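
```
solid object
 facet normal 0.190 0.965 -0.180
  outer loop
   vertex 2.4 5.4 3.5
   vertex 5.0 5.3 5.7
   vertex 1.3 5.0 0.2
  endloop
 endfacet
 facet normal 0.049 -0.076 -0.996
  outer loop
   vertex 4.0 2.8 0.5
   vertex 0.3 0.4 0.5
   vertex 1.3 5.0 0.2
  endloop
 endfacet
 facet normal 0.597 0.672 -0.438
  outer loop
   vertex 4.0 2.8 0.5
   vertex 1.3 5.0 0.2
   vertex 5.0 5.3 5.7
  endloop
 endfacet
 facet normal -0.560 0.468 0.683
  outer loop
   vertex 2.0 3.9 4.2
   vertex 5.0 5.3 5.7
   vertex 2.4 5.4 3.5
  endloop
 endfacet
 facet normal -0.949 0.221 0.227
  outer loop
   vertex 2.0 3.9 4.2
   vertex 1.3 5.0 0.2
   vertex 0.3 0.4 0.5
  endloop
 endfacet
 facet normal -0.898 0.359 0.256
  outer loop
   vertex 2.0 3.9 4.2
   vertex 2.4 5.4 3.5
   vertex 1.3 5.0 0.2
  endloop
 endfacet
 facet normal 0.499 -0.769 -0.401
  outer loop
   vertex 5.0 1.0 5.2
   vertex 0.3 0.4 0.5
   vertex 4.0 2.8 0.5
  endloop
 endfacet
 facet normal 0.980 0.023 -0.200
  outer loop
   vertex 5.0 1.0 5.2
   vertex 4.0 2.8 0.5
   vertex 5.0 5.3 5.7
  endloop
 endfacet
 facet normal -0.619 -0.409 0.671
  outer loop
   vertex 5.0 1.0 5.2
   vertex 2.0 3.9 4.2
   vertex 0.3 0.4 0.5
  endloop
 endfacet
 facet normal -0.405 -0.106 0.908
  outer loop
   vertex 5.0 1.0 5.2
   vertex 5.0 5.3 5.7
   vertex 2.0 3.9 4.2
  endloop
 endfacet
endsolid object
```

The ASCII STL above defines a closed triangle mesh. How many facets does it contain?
10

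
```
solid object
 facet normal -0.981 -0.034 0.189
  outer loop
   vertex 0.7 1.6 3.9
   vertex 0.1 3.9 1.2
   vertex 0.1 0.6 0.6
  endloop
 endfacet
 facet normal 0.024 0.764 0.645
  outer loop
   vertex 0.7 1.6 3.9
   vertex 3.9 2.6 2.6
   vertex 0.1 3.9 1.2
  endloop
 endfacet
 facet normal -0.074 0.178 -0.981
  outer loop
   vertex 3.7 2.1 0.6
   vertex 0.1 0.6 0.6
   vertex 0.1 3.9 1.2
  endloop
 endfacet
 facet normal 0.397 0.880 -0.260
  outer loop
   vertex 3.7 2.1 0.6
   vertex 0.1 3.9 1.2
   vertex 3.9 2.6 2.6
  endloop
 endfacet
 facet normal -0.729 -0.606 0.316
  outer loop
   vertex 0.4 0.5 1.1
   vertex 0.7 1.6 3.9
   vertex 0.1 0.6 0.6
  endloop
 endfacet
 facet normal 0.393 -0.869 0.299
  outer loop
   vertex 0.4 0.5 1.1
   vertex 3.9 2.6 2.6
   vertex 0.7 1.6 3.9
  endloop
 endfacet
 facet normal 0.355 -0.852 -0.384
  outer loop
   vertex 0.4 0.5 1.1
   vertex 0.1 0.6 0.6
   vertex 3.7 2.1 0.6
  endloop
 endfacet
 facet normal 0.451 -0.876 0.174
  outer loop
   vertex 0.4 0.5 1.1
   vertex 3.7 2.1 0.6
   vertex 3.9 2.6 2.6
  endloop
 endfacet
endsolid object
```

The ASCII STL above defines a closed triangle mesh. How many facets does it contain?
8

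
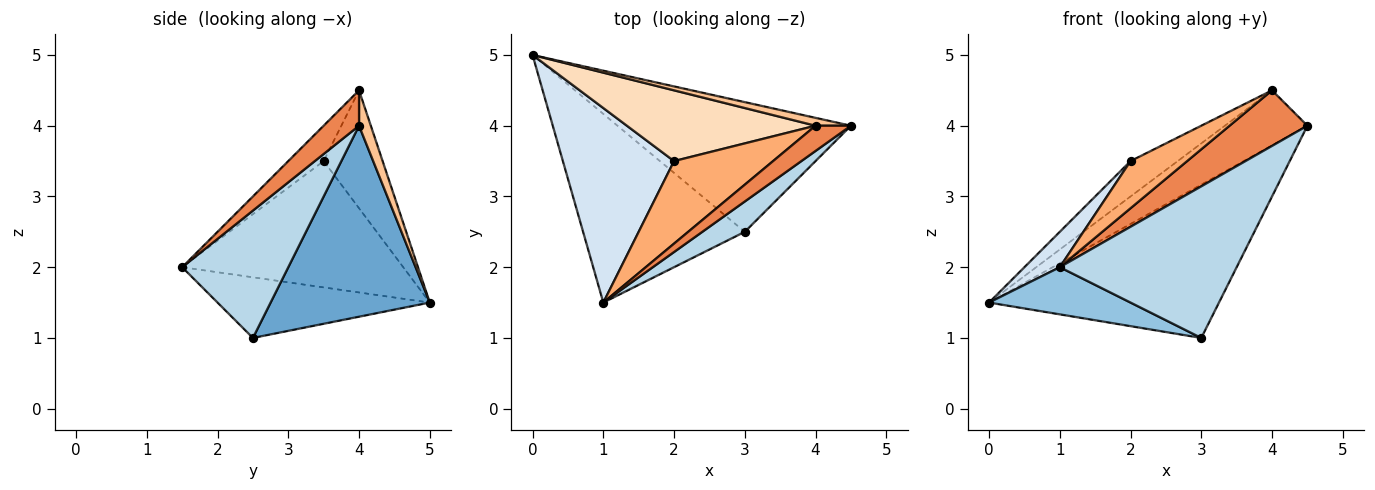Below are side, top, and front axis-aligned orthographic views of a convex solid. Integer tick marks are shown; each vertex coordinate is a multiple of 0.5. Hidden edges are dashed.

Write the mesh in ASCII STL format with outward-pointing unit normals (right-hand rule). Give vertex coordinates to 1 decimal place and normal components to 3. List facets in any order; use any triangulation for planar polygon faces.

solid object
 facet normal 0.467 0.675 -0.571
  outer loop
   vertex 3.0 2.5 1.0
   vertex 0.0 5.0 1.5
   vertex 4.5 4.0 4.0
  endloop
 endfacet
 facet normal -0.342 -0.228 -0.912
  outer loop
   vertex 3.0 2.5 1.0
   vertex 1.0 1.5 2.0
   vertex 0.0 5.0 1.5
  endloop
 endfacet
 facet normal 0.507 -0.845 0.169
  outer loop
   vertex 3.0 2.5 1.0
   vertex 4.5 4.0 4.0
   vertex 1.0 1.5 2.0
  endloop
 endfacet
 facet normal -0.745 -0.119 0.656
  outer loop
   vertex 2.0 3.5 3.5
   vertex 0.0 5.0 1.5
   vertex 1.0 1.5 2.0
  endloop
 endfacet
 facet normal 0.382 -0.841 0.382
  outer loop
   vertex 4.0 4.0 4.5
   vertex 1.0 1.5 2.0
   vertex 4.5 4.0 4.0
  endloop
 endfacet
 facet normal -0.296 -0.474 0.829
  outer loop
   vertex 4.0 4.0 4.5
   vertex 2.0 3.5 3.5
   vertex 1.0 1.5 2.0
  endloop
 endfacet
 facet normal 0.140 0.980 0.140
  outer loop
   vertex 4.0 4.0 4.5
   vertex 4.5 4.0 4.0
   vertex 0.0 5.0 1.5
  endloop
 endfacet
 facet normal -0.488 0.390 0.781
  outer loop
   vertex 4.0 4.0 4.5
   vertex 0.0 5.0 1.5
   vertex 2.0 3.5 3.5
  endloop
 endfacet
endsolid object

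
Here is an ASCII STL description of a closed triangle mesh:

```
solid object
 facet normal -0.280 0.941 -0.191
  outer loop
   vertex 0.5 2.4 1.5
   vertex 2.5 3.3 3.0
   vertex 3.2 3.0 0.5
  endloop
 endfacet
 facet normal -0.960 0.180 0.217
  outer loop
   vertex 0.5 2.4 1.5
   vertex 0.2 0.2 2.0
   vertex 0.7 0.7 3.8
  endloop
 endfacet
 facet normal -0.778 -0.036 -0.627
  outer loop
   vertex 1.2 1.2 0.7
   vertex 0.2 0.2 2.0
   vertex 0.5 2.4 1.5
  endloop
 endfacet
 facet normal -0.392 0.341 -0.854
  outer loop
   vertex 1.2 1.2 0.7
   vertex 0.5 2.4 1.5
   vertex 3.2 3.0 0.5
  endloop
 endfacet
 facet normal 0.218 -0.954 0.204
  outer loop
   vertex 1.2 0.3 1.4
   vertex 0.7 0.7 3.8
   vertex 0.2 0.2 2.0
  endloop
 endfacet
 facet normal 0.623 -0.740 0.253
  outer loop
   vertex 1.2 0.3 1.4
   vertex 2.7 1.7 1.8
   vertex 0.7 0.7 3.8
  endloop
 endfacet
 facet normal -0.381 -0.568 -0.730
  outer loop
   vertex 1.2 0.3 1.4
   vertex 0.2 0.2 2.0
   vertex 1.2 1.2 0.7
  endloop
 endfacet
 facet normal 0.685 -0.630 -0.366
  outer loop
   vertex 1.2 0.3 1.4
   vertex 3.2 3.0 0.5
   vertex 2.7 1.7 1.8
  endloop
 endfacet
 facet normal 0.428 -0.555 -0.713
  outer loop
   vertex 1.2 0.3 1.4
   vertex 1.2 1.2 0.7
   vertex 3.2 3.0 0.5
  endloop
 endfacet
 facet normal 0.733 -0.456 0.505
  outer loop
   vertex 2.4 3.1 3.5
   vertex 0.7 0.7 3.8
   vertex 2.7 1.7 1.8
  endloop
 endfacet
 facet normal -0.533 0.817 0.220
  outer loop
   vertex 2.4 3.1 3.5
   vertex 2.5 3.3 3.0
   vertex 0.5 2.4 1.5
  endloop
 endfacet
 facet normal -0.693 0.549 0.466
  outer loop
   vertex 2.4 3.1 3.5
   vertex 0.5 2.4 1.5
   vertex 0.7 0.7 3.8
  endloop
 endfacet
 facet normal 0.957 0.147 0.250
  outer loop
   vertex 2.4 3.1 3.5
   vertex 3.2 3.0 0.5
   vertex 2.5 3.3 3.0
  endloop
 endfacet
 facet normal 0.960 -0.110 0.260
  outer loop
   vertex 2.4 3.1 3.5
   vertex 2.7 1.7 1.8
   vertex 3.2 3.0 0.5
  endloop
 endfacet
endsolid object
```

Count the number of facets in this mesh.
14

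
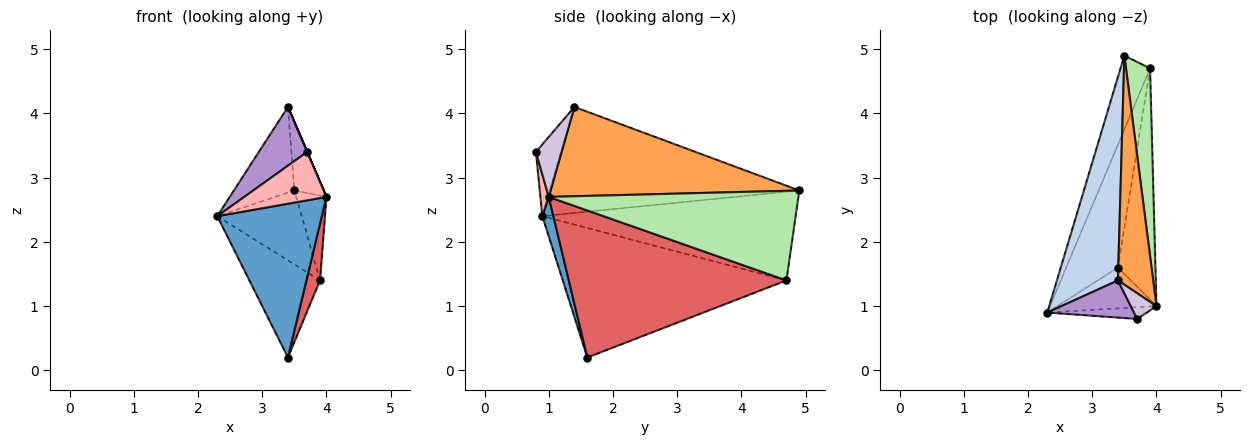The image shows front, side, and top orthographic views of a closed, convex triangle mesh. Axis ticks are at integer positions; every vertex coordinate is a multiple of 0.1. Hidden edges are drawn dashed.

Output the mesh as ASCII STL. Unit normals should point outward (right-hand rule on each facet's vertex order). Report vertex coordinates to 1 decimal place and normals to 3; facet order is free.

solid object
 facet normal 0.102 -0.962 -0.255
  outer loop
   vertex 3.4 1.6 0.2
   vertex 4.0 1.0 2.7
   vertex 2.3 0.9 2.4
  endloop
 endfacet
 facet normal -0.848 0.206 0.488
  outer loop
   vertex 3.4 1.4 4.1
   vertex 3.5 4.9 2.8
   vertex 2.3 0.9 2.4
  endloop
 endfacet
 facet normal 0.925 0.109 0.365
  outer loop
   vertex 3.4 1.4 4.1
   vertex 4.0 1.0 2.7
   vertex 3.5 4.9 2.8
  endloop
 endfacet
 facet normal -0.905 0.302 -0.302
  outer loop
   vertex 3.9 4.7 1.4
   vertex 2.3 0.9 2.4
   vertex 3.5 4.9 2.8
  endloop
 endfacet
 facet normal -0.891 0.282 -0.356
  outer loop
   vertex 3.9 4.7 1.4
   vertex 3.4 1.6 0.2
   vertex 2.3 0.9 2.4
  endloop
 endfacet
 facet normal 0.959 0.116 0.257
  outer loop
   vertex 3.9 4.7 1.4
   vertex 3.5 4.9 2.8
   vertex 4.0 1.0 2.7
  endloop
 endfacet
 facet normal 0.967 -0.061 -0.247
  outer loop
   vertex 3.9 4.7 1.4
   vertex 4.0 1.0 2.7
   vertex 3.4 1.6 0.2
  endloop
 endfacet
 facet normal 0.098 -0.967 -0.234
  outer loop
   vertex 3.7 0.8 3.4
   vertex 2.3 0.9 2.4
   vertex 4.0 1.0 2.7
  endloop
 endfacet
 facet normal -0.405 -0.773 0.489
  outer loop
   vertex 3.7 0.8 3.4
   vertex 3.4 1.4 4.1
   vertex 2.3 0.9 2.4
  endloop
 endfacet
 facet normal 0.919 0.000 0.394
  outer loop
   vertex 3.7 0.8 3.4
   vertex 4.0 1.0 2.7
   vertex 3.4 1.4 4.1
  endloop
 endfacet
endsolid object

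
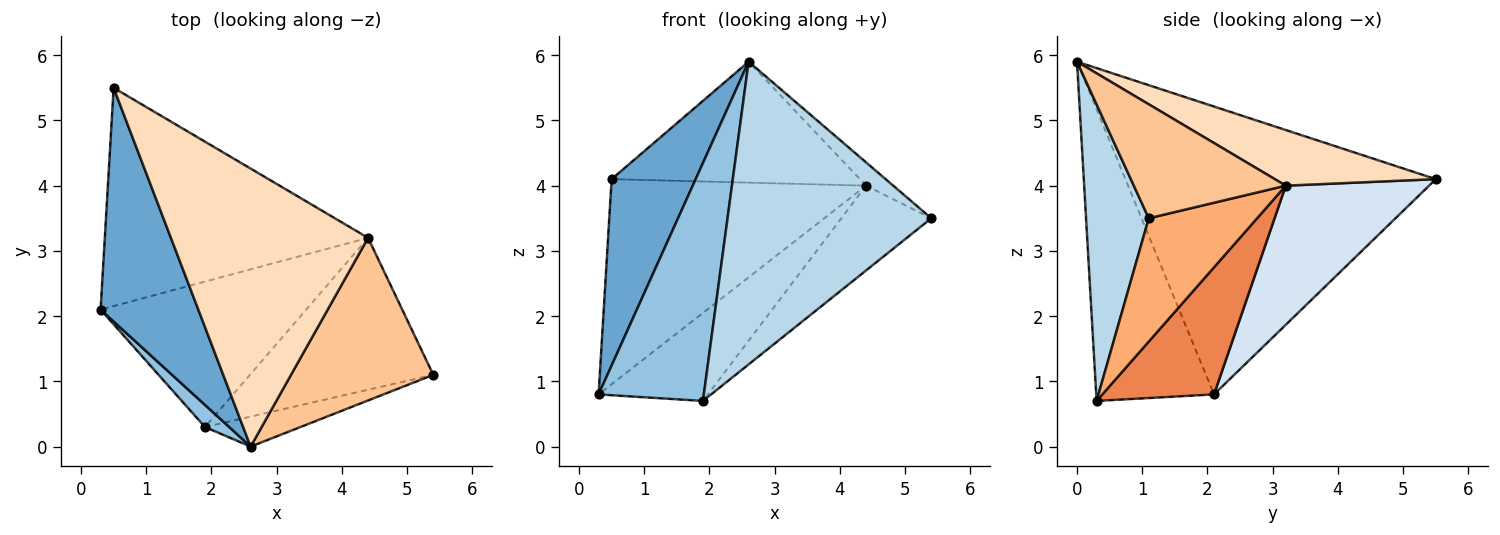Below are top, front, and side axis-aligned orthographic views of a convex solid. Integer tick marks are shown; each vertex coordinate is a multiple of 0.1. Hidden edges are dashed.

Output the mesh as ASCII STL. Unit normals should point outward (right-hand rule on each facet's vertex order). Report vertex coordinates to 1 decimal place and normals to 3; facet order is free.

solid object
 facet normal -0.917 -0.248 0.311
  outer loop
   vertex 2.6 0.0 5.9
   vertex 0.5 5.5 4.1
   vertex 0.3 2.1 0.8
  endloop
 endfacet
 facet normal -0.744 -0.665 0.062
  outer loop
   vertex 1.9 0.3 0.7
   vertex 2.6 0.0 5.9
   vertex 0.3 2.1 0.8
  endloop
 endfacet
 facet normal 0.293 -0.951 -0.094
  outer loop
   vertex 1.9 0.3 0.7
   vertex 5.4 1.1 3.5
   vertex 2.6 0.0 5.9
  endloop
 endfacet
 facet normal 0.359 0.639 -0.680
  outer loop
   vertex 4.4 3.2 4.0
   vertex 0.3 2.1 0.8
   vertex 0.5 5.5 4.1
  endloop
 endfacet
 facet normal 0.468 0.458 -0.756
  outer loop
   vertex 4.4 3.2 4.0
   vertex 1.9 0.3 0.7
   vertex 0.3 2.1 0.8
  endloop
 endfacet
 facet normal 0.506 0.420 -0.753
  outer loop
   vertex 4.4 3.2 4.0
   vertex 5.4 1.1 3.5
   vertex 1.9 0.3 0.7
  endloop
 endfacet
 facet normal 0.621 0.111 0.776
  outer loop
   vertex 4.4 3.2 4.0
   vertex 2.6 0.0 5.9
   vertex 5.4 1.1 3.5
  endloop
 endfacet
 facet normal 0.251 0.386 0.888
  outer loop
   vertex 4.4 3.2 4.0
   vertex 0.5 5.5 4.1
   vertex 2.6 0.0 5.9
  endloop
 endfacet
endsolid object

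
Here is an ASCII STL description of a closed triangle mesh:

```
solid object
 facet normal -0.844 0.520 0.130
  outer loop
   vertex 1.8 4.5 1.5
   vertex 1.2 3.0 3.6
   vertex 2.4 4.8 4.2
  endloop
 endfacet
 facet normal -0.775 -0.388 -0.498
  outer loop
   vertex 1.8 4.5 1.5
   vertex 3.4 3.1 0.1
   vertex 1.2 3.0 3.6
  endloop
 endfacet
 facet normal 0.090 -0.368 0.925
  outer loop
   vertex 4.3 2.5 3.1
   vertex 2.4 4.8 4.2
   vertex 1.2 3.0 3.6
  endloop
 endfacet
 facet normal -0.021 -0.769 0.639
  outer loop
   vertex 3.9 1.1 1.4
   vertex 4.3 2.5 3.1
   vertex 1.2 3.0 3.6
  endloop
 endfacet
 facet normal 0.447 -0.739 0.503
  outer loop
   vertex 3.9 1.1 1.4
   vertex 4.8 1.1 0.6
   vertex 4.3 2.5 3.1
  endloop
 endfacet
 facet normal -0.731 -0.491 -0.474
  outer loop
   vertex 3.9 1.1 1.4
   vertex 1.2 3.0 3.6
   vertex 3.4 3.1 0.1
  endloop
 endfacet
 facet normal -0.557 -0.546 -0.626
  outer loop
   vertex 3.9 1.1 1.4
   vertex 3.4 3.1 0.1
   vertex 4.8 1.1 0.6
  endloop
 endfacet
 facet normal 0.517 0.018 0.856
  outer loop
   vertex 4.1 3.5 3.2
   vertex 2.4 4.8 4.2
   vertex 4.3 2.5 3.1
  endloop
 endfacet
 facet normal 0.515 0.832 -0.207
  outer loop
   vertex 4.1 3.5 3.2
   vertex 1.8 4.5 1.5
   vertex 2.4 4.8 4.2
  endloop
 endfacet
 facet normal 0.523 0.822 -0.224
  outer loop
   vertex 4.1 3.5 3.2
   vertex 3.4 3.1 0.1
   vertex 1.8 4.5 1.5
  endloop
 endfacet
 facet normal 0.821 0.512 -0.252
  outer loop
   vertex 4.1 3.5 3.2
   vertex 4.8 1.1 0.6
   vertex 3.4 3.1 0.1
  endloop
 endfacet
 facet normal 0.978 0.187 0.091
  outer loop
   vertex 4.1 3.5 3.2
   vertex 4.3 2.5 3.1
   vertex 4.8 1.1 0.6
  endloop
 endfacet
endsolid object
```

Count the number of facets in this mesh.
12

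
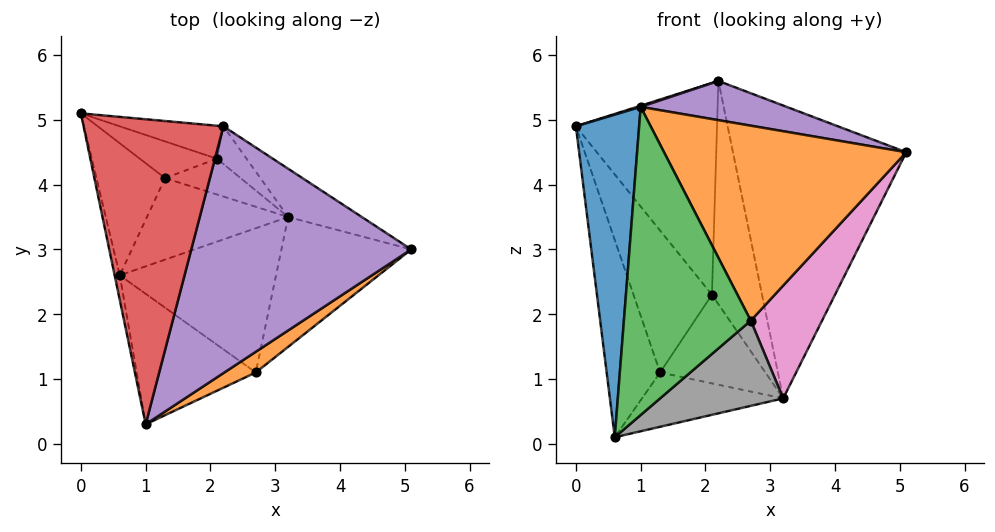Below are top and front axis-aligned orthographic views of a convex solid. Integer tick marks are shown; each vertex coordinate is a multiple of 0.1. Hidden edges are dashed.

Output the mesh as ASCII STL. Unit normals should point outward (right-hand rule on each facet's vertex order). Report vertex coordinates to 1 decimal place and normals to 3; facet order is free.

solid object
 facet normal -0.979 -0.205 -0.016
  outer loop
   vertex 0.6 2.6 0.1
   vertex 1.0 0.3 5.2
   vertex 0.0 5.1 4.9
  endloop
 endfacet
 facet normal 0.558 -0.825 0.088
  outer loop
   vertex 2.7 1.1 1.9
   vertex 5.1 3.0 4.5
   vertex 1.0 0.3 5.2
  endloop
 endfacet
 facet normal -0.308 -0.876 -0.371
  outer loop
   vertex 2.7 1.1 1.9
   vertex 1.0 0.3 5.2
   vertex 0.6 2.6 0.1
  endloop
 endfacet
 facet normal -0.304 -0.004 0.953
  outer loop
   vertex 2.2 4.9 5.6
   vertex 0.0 5.1 4.9
   vertex 1.0 0.3 5.2
  endloop
 endfacet
 facet normal 0.262 -0.151 0.953
  outer loop
   vertex 2.2 4.9 5.6
   vertex 1.0 0.3 5.2
   vertex 5.1 3.0 4.5
  endloop
 endfacet
 facet normal 0.505 0.852 -0.140
  outer loop
   vertex 3.2 3.5 0.7
   vertex 2.2 4.9 5.6
   vertex 5.1 3.0 4.5
  endloop
 endfacet
 facet normal 0.801 -0.393 -0.452
  outer loop
   vertex 3.2 3.5 0.7
   vertex 5.1 3.0 4.5
   vertex 2.7 1.1 1.9
  endloop
 endfacet
 facet normal 0.351 -0.476 -0.806
  outer loop
   vertex 3.2 3.5 0.7
   vertex 2.7 1.1 1.9
   vertex 0.6 2.6 0.1
  endloop
 endfacet
 facet normal 0.137 0.979 -0.152
  outer loop
   vertex 2.1 4.4 2.3
   vertex 0.0 5.1 4.9
   vertex 2.2 4.9 5.6
  endloop
 endfacet
 facet normal 0.492 0.859 -0.145
  outer loop
   vertex 2.1 4.4 2.3
   vertex 2.2 4.9 5.6
   vertex 3.2 3.5 0.7
  endloop
 endfacet
 facet normal -0.702 0.592 -0.396
  outer loop
   vertex 1.3 4.1 1.1
   vertex 0.6 2.6 0.1
   vertex 0.0 5.1 4.9
  endloop
 endfacet
 facet normal 0.013 0.968 -0.250
  outer loop
   vertex 1.3 4.1 1.1
   vertex 0.0 5.1 4.9
   vertex 2.1 4.4 2.3
  endloop
 endfacet
 facet normal 0.000 0.555 -0.832
  outer loop
   vertex 1.3 4.1 1.1
   vertex 3.2 3.5 0.7
   vertex 0.6 2.6 0.1
  endloop
 endfacet
 facet normal 0.209 0.907 -0.366
  outer loop
   vertex 1.3 4.1 1.1
   vertex 2.1 4.4 2.3
   vertex 3.2 3.5 0.7
  endloop
 endfacet
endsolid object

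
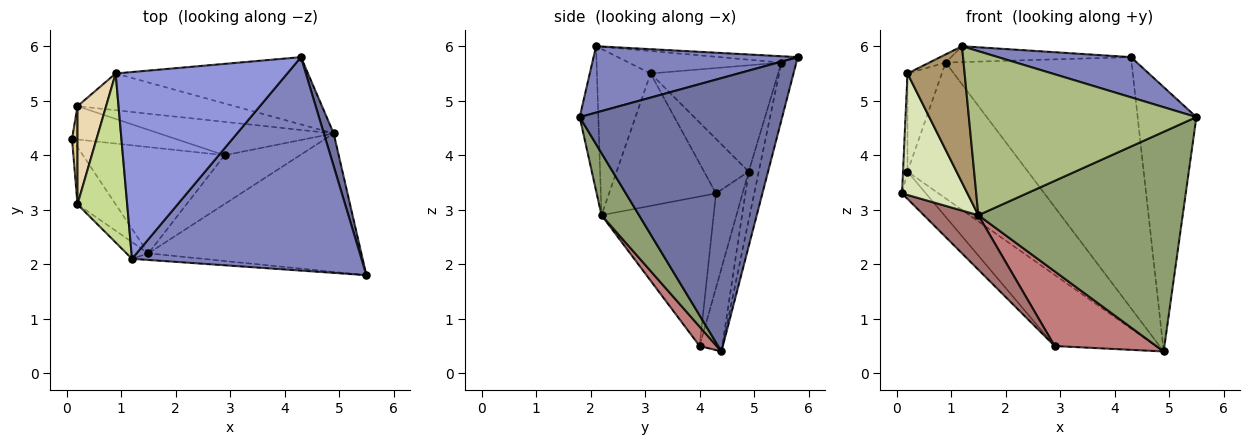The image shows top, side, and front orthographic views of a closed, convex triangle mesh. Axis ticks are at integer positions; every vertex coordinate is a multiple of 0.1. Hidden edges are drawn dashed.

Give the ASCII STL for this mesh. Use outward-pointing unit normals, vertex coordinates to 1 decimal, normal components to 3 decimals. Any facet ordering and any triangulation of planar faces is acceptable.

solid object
 facet normal 0.960 0.278 0.034
  outer loop
   vertex 4.9 4.4 0.4
   vertex 4.3 5.8 5.8
   vertex 5.5 1.8 4.7
  endloop
 endfacet
 facet normal 0.273 -0.178 0.945
  outer loop
   vertex 1.2 2.1 6.0
   vertex 5.5 1.8 4.7
   vertex 4.3 5.8 5.8
  endloop
 endfacet
 facet normal -0.037 0.085 0.996
  outer loop
   vertex 0.9 5.5 5.7
   vertex 1.2 2.1 6.0
   vertex 4.3 5.8 5.8
  endloop
 endfacet
 facet normal -0.077 0.963 -0.258
  outer loop
   vertex 0.9 5.5 5.7
   vertex 4.3 5.8 5.8
   vertex 4.9 4.4 0.4
  endloop
 endfacet
 facet normal 0.154 -0.836 -0.527
  outer loop
   vertex 1.5 2.2 2.9
   vertex 4.9 4.4 0.4
   vertex 5.5 1.8 4.7
  endloop
 endfacet
 facet normal -0.082 -0.996 -0.040
  outer loop
   vertex 1.5 2.2 2.9
   vertex 5.5 1.8 4.7
   vertex 1.2 2.1 6.0
  endloop
 endfacet
 facet normal -0.411 0.044 0.910
  outer loop
   vertex 0.2 3.1 5.5
   vertex 1.2 2.1 6.0
   vertex 0.9 5.5 5.7
  endloop
 endfacet
 facet normal -0.828 -0.507 -0.239
  outer loop
   vertex 0.2 3.1 5.5
   vertex 0.1 4.3 3.3
   vertex 1.5 2.2 2.9
  endloop
 endfacet
 facet normal -0.682 -0.726 -0.089
  outer loop
   vertex 0.2 3.1 5.5
   vertex 1.5 2.2 2.9
   vertex 1.2 2.1 6.0
  endloop
 endfacet
 facet normal -0.081 0.962 -0.260
  outer loop
   vertex 0.2 4.9 3.7
   vertex 0.9 5.5 5.7
   vertex 4.9 4.4 0.4
  endloop
 endfacet
 facet normal -0.990 0.099 0.099
  outer loop
   vertex 0.2 4.9 3.7
   vertex 0.1 4.3 3.3
   vertex 0.2 3.1 5.5
  endloop
 endfacet
 facet normal -0.935 0.252 0.252
  outer loop
   vertex 0.2 4.9 3.7
   vertex 0.2 3.1 5.5
   vertex 0.9 5.5 5.7
  endloop
 endfacet
 facet normal -0.684 -0.333 -0.649
  outer loop
   vertex 2.9 4.0 0.5
   vertex 1.5 2.2 2.9
   vertex 0.1 4.3 3.3
  endloop
 endfacet
 facet normal 0.139 -0.829 -0.541
  outer loop
   vertex 2.9 4.0 0.5
   vertex 4.9 4.4 0.4
   vertex 1.5 2.2 2.9
  endloop
 endfacet
 facet normal -0.577 0.518 -0.632
  outer loop
   vertex 2.9 4.0 0.5
   vertex 0.1 4.3 3.3
   vertex 0.2 4.9 3.7
  endloop
 endfacet
 facet normal -0.198 0.887 -0.417
  outer loop
   vertex 2.9 4.0 0.5
   vertex 0.2 4.9 3.7
   vertex 4.9 4.4 0.4
  endloop
 endfacet
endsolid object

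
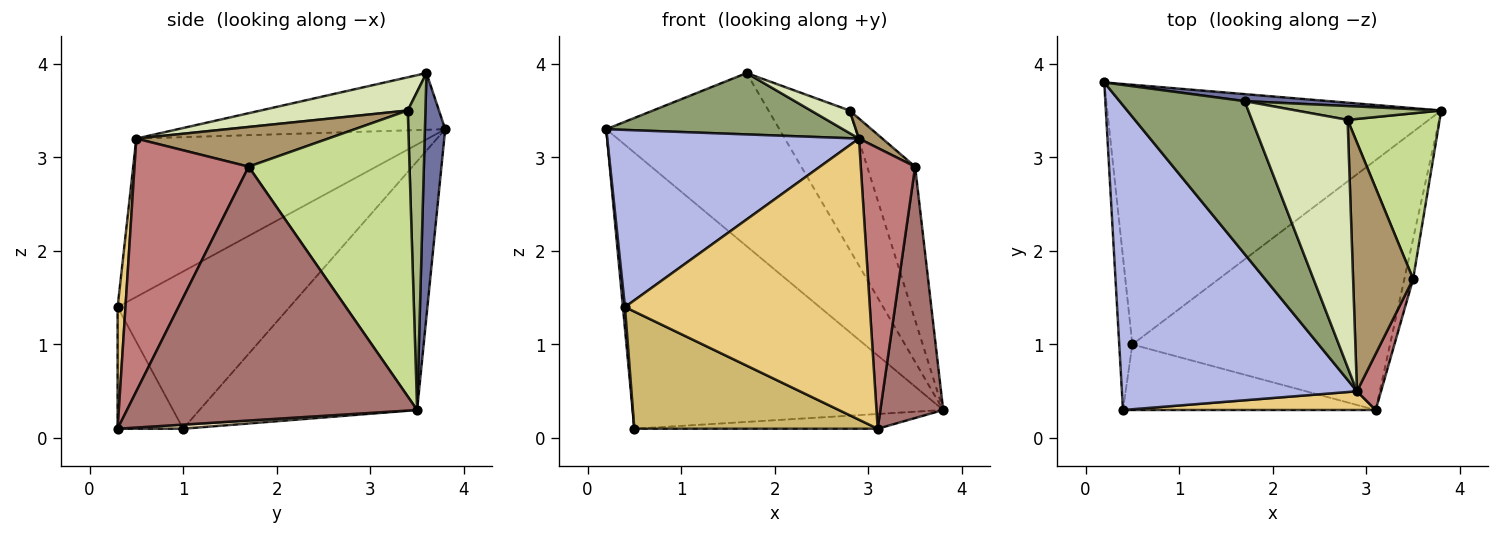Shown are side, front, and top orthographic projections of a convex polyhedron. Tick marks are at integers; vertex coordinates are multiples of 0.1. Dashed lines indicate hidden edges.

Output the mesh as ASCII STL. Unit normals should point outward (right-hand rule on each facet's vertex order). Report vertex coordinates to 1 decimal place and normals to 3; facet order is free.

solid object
 facet normal 0.116 0.992 0.040
  outer loop
   vertex 1.7 3.6 3.9
   vertex 3.8 3.5 0.3
   vertex 0.2 3.8 3.3
  endloop
 endfacet
 facet normal -0.455 0.649 -0.610
  outer loop
   vertex 0.5 1.0 0.1
   vertex 0.2 3.8 3.3
   vertex 3.8 3.5 0.3
  endloop
 endfacet
 facet normal -0.996 -0.012 -0.083
  outer loop
   vertex 0.5 1.0 0.1
   vertex 0.4 0.3 1.4
   vertex 0.2 3.8 3.3
  endloop
 endfacet
 facet normal -0.503 -0.434 0.747
  outer loop
   vertex 2.9 0.5 3.2
   vertex 0.2 3.8 3.3
   vertex 0.4 0.3 1.4
  endloop
 endfacet
 facet normal -0.388 -0.343 0.855
  outer loop
   vertex 2.9 0.5 3.2
   vertex 1.7 3.6 3.9
   vertex 0.2 3.8 3.3
  endloop
 endfacet
 facet normal 0.212 0.972 0.097
  outer loop
   vertex 2.8 3.4 3.5
   vertex 3.8 3.5 0.3
   vertex 1.7 3.6 3.9
  endloop
 endfacet
 facet normal 0.916 0.273 0.295
  outer loop
   vertex 2.8 3.4 3.5
   vertex 3.5 1.7 2.9
   vertex 3.8 3.5 0.3
  endloop
 endfacet
 facet normal 0.327 -0.086 0.941
  outer loop
   vertex 2.8 3.4 3.5
   vertex 1.7 3.6 3.9
   vertex 2.9 0.5 3.2
  endloop
 endfacet
 facet normal 0.550 -0.067 0.832
  outer loop
   vertex 2.8 3.4 3.5
   vertex 2.9 0.5 3.2
   vertex 3.5 1.7 2.9
  endloop
 endfacet
 facet normal -0.229 -0.850 -0.475
  outer loop
   vertex 3.1 0.3 0.1
   vertex 0.4 0.3 1.4
   vertex 0.5 1.0 0.1
  endloop
 endfacet
 facet normal 0.032 -0.997 0.066
  outer loop
   vertex 3.1 0.3 0.1
   vertex 2.9 0.5 3.2
   vertex 0.4 0.3 1.4
  endloop
 endfacet
 facet normal 0.016 0.059 -0.998
  outer loop
   vertex 3.1 0.3 0.1
   vertex 0.5 1.0 0.1
   vertex 3.8 3.5 0.3
  endloop
 endfacet
 facet normal 0.977 -0.212 -0.034
  outer loop
   vertex 3.1 0.3 0.1
   vertex 3.8 3.5 0.3
   vertex 3.5 1.7 2.9
  endloop
 endfacet
 facet normal 0.900 -0.428 0.086
  outer loop
   vertex 3.1 0.3 0.1
   vertex 3.5 1.7 2.9
   vertex 2.9 0.5 3.2
  endloop
 endfacet
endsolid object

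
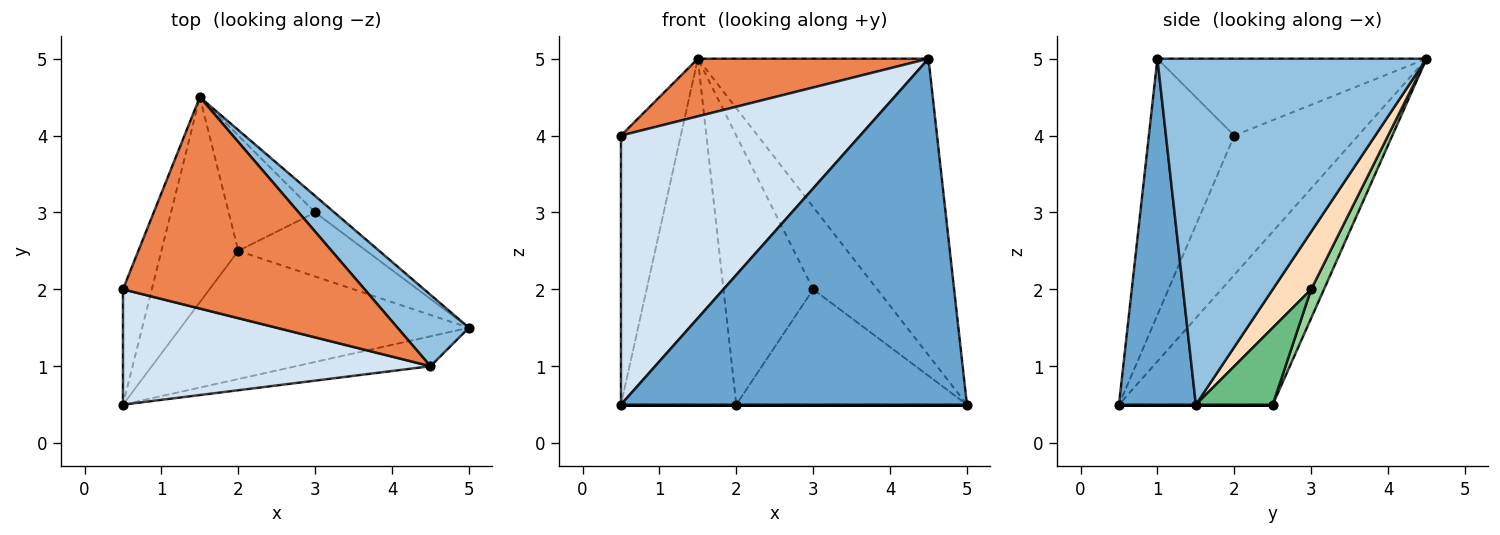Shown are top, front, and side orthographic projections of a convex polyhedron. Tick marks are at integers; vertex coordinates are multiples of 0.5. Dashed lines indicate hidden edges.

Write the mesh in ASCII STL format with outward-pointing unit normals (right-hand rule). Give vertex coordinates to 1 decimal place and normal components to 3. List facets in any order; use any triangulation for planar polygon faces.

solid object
 facet normal 0.216 -0.973 -0.084
  outer loop
   vertex 4.5 1.0 5.0
   vertex 0.5 0.5 0.5
   vertex 5.0 1.5 0.5
  endloop
 endfacet
 facet normal 0.750 0.643 0.155
  outer loop
   vertex 4.5 1.0 5.0
   vertex 5.0 1.5 0.5
   vertex 1.5 4.5 5.0
  endloop
 endfacet
 facet normal -0.885 0.427 -0.183
  outer loop
   vertex 0.5 2.0 4.0
   vertex 1.5 4.5 5.0
   vertex 0.5 0.5 0.5
  endloop
 endfacet
 facet normal -0.312 -0.873 0.374
  outer loop
   vertex 0.5 2.0 4.0
   vertex 0.5 0.5 0.5
   vertex 4.5 1.0 5.0
  endloop
 endfacet
 facet normal -0.293 -0.252 0.922
  outer loop
   vertex 0.5 2.0 4.0
   vertex 4.5 1.0 5.0
   vertex 1.5 4.5 5.0
  endloop
 endfacet
 facet normal 0.000 0.000 -1.000
  outer loop
   vertex 2.0 2.5 0.5
   vertex 5.0 1.5 0.5
   vertex 0.5 0.5 0.5
  endloop
 endfacet
 facet normal -0.754 0.565 -0.335
  outer loop
   vertex 2.0 2.5 0.5
   vertex 0.5 0.5 0.5
   vertex 1.5 4.5 5.0
  endloop
 endfacet
 facet normal 0.507 0.845 -0.169
  outer loop
   vertex 3.0 3.0 2.0
   vertex 1.5 4.5 5.0
   vertex 5.0 1.5 0.5
  endloop
 endfacet
 facet normal 0.280 0.839 -0.466
  outer loop
   vertex 3.0 3.0 2.0
   vertex 5.0 1.5 0.5
   vertex 2.0 2.5 0.5
  endloop
 endfacet
 facet normal 0.130 0.911 -0.391
  outer loop
   vertex 3.0 3.0 2.0
   vertex 2.0 2.5 0.5
   vertex 1.5 4.5 5.0
  endloop
 endfacet
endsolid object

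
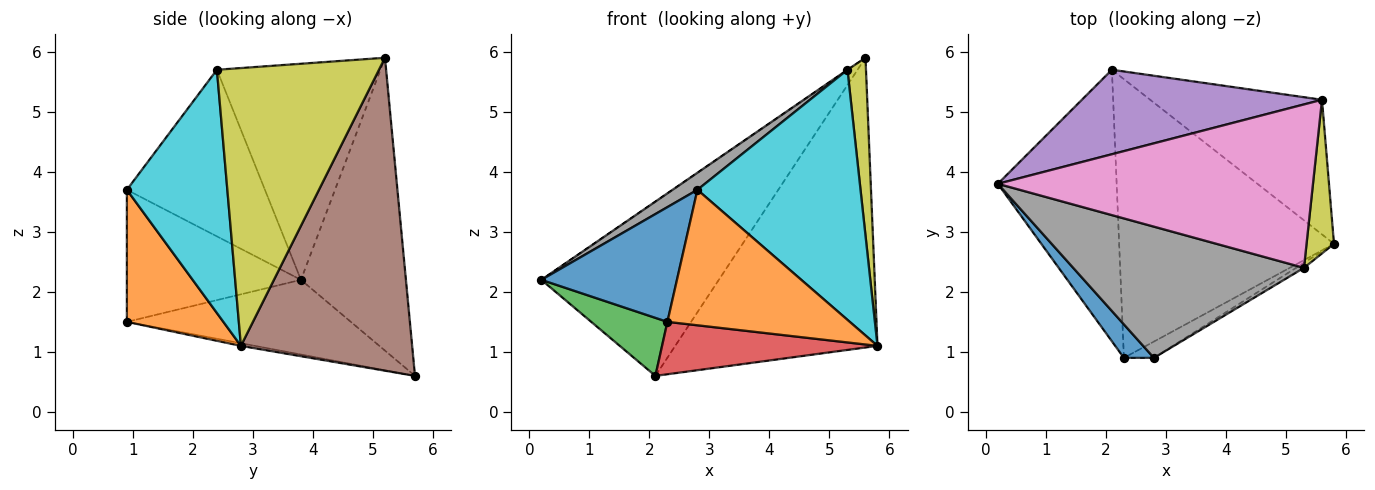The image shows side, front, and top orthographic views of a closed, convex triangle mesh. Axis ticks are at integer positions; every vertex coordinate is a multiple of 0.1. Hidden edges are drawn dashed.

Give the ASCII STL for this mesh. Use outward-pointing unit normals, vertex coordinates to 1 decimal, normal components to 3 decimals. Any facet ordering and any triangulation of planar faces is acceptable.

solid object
 facet normal -0.777 -0.605 0.176
  outer loop
   vertex 2.8 0.9 3.7
   vertex 0.2 3.8 2.2
   vertex 2.3 0.9 1.5
  endloop
 endfacet
 facet normal 0.465 -0.879 -0.106
  outer loop
   vertex 2.8 0.9 3.7
   vertex 2.3 0.9 1.5
   vertex 5.8 2.8 1.1
  endloop
 endfacet
 facet normal -0.524 -0.178 -0.833
  outer loop
   vertex 2.1 5.7 0.6
   vertex 2.3 0.9 1.5
   vertex 0.2 3.8 2.2
  endloop
 endfacet
 facet normal -0.012 -0.185 -0.983
  outer loop
   vertex 2.1 5.7 0.6
   vertex 5.8 2.8 1.1
   vertex 2.3 0.9 1.5
  endloop
 endfacet
 facet normal -0.470 0.794 0.385
  outer loop
   vertex 2.1 5.7 0.6
   vertex 0.2 3.8 2.2
   vertex 5.6 5.2 5.9
  endloop
 endfacet
 facet normal 0.609 0.719 -0.334
  outer loop
   vertex 2.1 5.7 0.6
   vertex 5.6 5.2 5.9
   vertex 5.8 2.8 1.1
  endloop
 endfacet
 facet normal -0.566 0.002 0.825
  outer loop
   vertex 5.3 2.4 5.7
   vertex 5.6 5.2 5.9
   vertex 0.2 3.8 2.2
  endloop
 endfacet
 facet normal -0.582 -0.105 0.806
  outer loop
   vertex 5.3 2.4 5.7
   vertex 0.2 3.8 2.2
   vertex 2.8 0.9 3.7
  endloop
 endfacet
 facet normal 0.989 -0.113 0.098
  outer loop
   vertex 5.3 2.4 5.7
   vertex 5.8 2.8 1.1
   vertex 5.6 5.2 5.9
  endloop
 endfacet
 facet normal 0.524 -0.851 -0.017
  outer loop
   vertex 5.3 2.4 5.7
   vertex 2.8 0.9 3.7
   vertex 5.8 2.8 1.1
  endloop
 endfacet
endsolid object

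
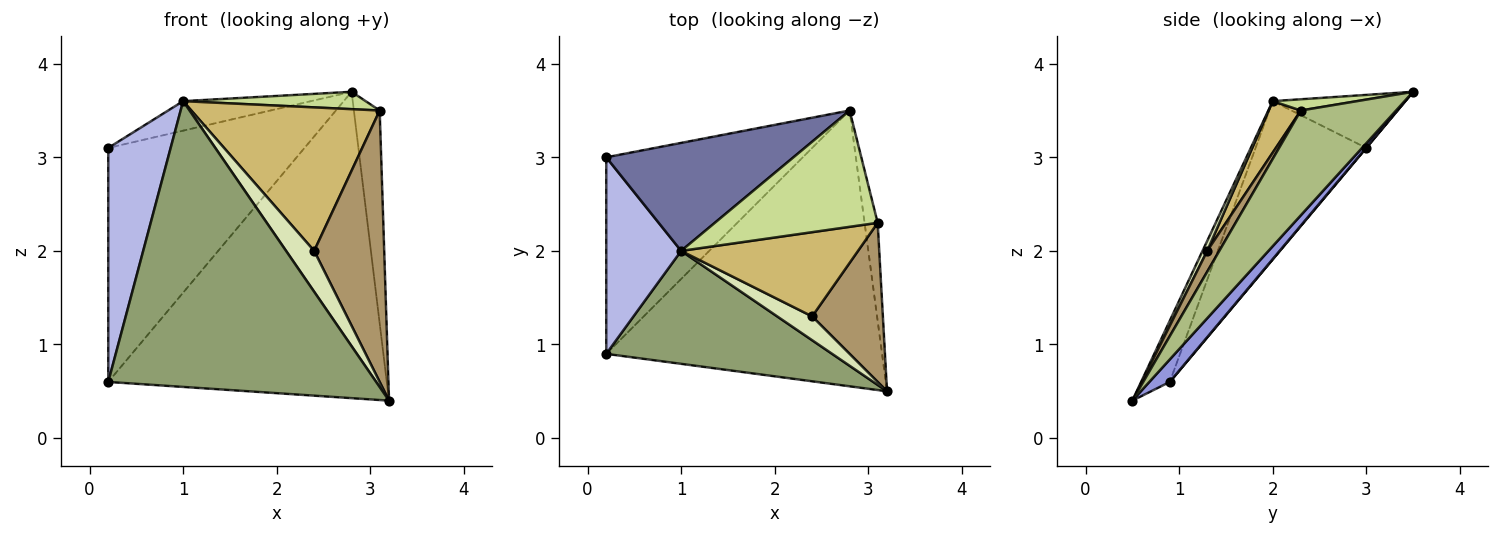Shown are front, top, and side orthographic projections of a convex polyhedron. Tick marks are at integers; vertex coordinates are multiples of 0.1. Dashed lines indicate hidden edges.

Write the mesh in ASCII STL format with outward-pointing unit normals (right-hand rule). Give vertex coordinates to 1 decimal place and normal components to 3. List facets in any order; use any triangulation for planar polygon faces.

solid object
 facet normal -0.264 0.254 0.930
  outer loop
   vertex 1.0 2.0 3.6
   vertex 2.8 3.5 3.7
   vertex 0.2 3.0 3.1
  endloop
 endfacet
 facet normal 0.001 0.766 -0.643
  outer loop
   vertex 0.2 0.9 0.6
   vertex 0.2 3.0 3.1
   vertex 2.8 3.5 3.7
  endloop
 endfacet
 facet normal 0.054 0.742 -0.668
  outer loop
   vertex 0.2 0.9 0.6
   vertex 2.8 3.5 3.7
   vertex 3.2 0.5 0.4
  endloop
 endfacet
 facet normal -0.805 -0.454 0.381
  outer loop
   vertex 0.2 0.9 0.6
   vertex 1.0 2.0 3.6
   vertex 0.2 3.0 3.1
  endloop
 endfacet
 facet normal -0.099 -0.925 0.366
  outer loop
   vertex 0.2 0.9 0.6
   vertex 3.2 0.5 0.4
   vertex 1.0 2.0 3.6
  endloop
 endfacet
 facet normal 0.958 0.260 -0.120
  outer loop
   vertex 3.1 2.3 3.5
   vertex 3.2 0.5 0.4
   vertex 2.8 3.5 3.7
  endloop
 endfacet
 facet normal 0.068 -0.147 0.987
  outer loop
   vertex 3.1 2.3 3.5
   vertex 2.8 3.5 3.7
   vertex 1.0 2.0 3.6
  endloop
 endfacet
 facet normal 0.142 -0.855 0.499
  outer loop
   vertex 2.4 1.3 2.0
   vertex 1.0 2.0 3.6
   vertex 3.2 0.5 0.4
  endloop
 endfacet
 facet normal 0.147 -0.853 0.500
  outer loop
   vertex 2.4 1.3 2.0
   vertex 3.2 0.5 0.4
   vertex 3.1 2.3 3.5
  endloop
 endfacet
 facet normal 0.146 -0.853 0.501
  outer loop
   vertex 2.4 1.3 2.0
   vertex 3.1 2.3 3.5
   vertex 1.0 2.0 3.6
  endloop
 endfacet
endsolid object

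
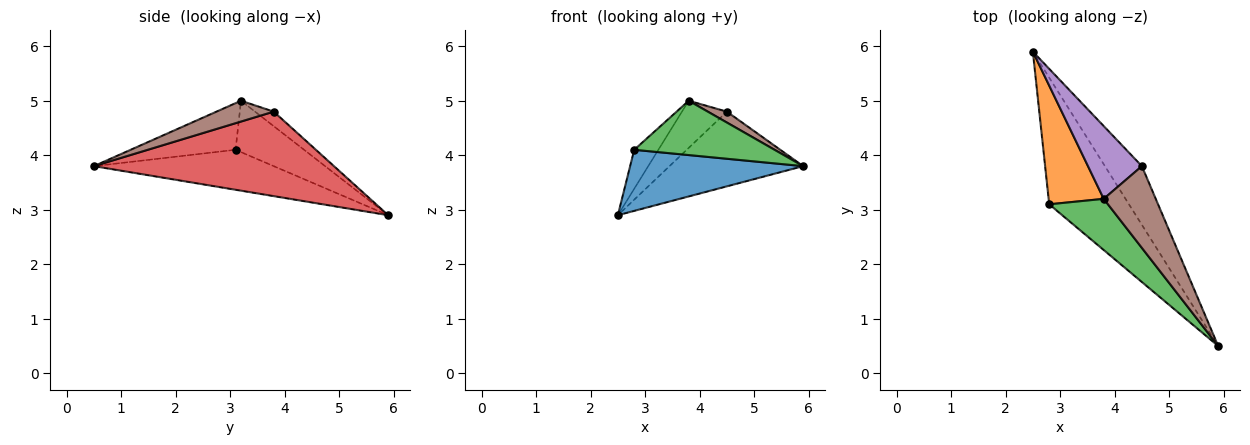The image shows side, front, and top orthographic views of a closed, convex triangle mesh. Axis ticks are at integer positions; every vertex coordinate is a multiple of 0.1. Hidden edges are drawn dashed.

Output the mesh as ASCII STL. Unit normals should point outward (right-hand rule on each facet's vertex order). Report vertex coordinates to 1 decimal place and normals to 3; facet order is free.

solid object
 facet normal -0.412 -0.396 -0.821
  outer loop
   vertex 2.8 3.1 4.1
   vertex 2.5 5.9 2.9
   vertex 5.9 0.5 3.8
  endloop
 endfacet
 facet normal -0.663 0.234 0.711
  outer loop
   vertex 2.8 3.1 4.1
   vertex 3.8 3.2 5.0
   vertex 2.5 5.9 2.9
  endloop
 endfacet
 facet normal -0.478 -0.639 0.602
  outer loop
   vertex 2.8 3.1 4.1
   vertex 5.9 0.5 3.8
   vertex 3.8 3.2 5.0
  endloop
 endfacet
 facet normal 0.816 0.454 -0.357
  outer loop
   vertex 4.5 3.8 4.8
   vertex 5.9 0.5 3.8
   vertex 2.5 5.9 2.9
  endloop
 endfacet
 facet normal -0.221 0.530 0.819
  outer loop
   vertex 4.5 3.8 4.8
   vertex 2.5 5.9 2.9
   vertex 3.8 3.2 5.0
  endloop
 endfacet
 facet normal 0.369 -0.123 0.921
  outer loop
   vertex 4.5 3.8 4.8
   vertex 3.8 3.2 5.0
   vertex 5.9 0.5 3.8
  endloop
 endfacet
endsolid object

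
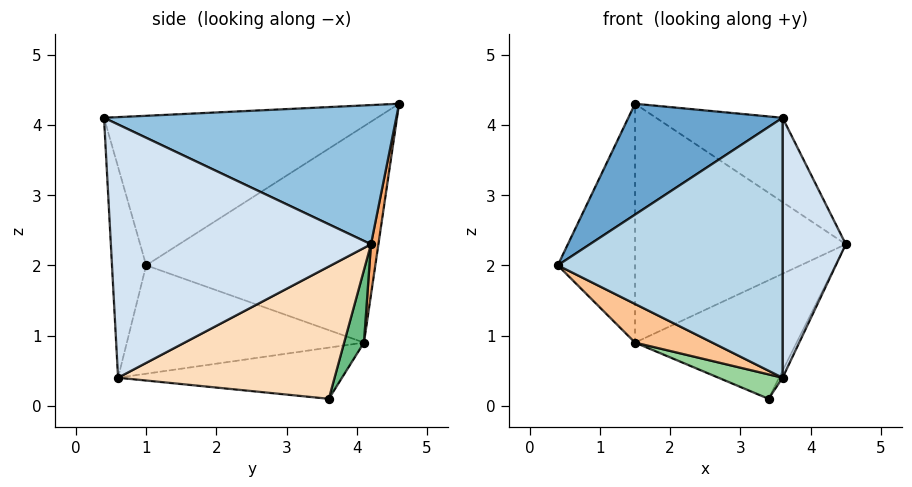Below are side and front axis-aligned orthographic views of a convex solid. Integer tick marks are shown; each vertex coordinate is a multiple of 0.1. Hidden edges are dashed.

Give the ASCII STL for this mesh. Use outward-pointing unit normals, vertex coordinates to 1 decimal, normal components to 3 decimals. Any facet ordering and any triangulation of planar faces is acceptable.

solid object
 facet normal -0.561 -0.317 0.765
  outer loop
   vertex 1.5 4.6 4.3
   vertex 0.4 1.0 2.0
   vertex 3.6 0.4 4.1
  endloop
 endfacet
 facet normal 0.560 0.242 0.792
  outer loop
   vertex 1.5 4.6 4.3
   vertex 3.6 0.4 4.1
   vertex 4.5 4.2 2.3
  endloop
 endfacet
 facet normal -0.150 -0.987 -0.053
  outer loop
   vertex 3.6 0.6 0.4
   vertex 3.6 0.4 4.1
   vertex 0.4 1.0 2.0
  endloop
 endfacet
 facet normal 0.972 -0.236 -0.013
  outer loop
   vertex 3.6 0.6 0.4
   vertex 4.5 4.2 2.3
   vertex 3.6 0.4 4.1
  endloop
 endfacet
 facet normal -0.947 0.319 -0.047
  outer loop
   vertex 1.5 4.1 0.9
   vertex 0.4 1.0 2.0
   vertex 1.5 4.6 4.3
  endloop
 endfacet
 facet normal 0.035 0.989 -0.145
  outer loop
   vertex 1.5 4.1 0.9
   vertex 1.5 4.6 4.3
   vertex 4.5 4.2 2.3
  endloop
 endfacet
 facet normal -0.457 -0.149 -0.877
  outer loop
   vertex 1.5 4.1 0.9
   vertex 3.6 0.6 0.4
   vertex 0.4 1.0 2.0
  endloop
 endfacet
 facet normal 0.893 0.014 -0.450
  outer loop
   vertex 3.4 3.6 0.1
   vertex 4.5 4.2 2.3
   vertex 3.6 0.6 0.4
  endloop
 endfacet
 facet normal 0.115 0.942 -0.315
  outer loop
   vertex 3.4 3.6 0.1
   vertex 1.5 4.1 0.9
   vertex 4.5 4.2 2.3
  endloop
 endfacet
 facet normal -0.412 -0.118 -0.904
  outer loop
   vertex 3.4 3.6 0.1
   vertex 3.6 0.6 0.4
   vertex 1.5 4.1 0.9
  endloop
 endfacet
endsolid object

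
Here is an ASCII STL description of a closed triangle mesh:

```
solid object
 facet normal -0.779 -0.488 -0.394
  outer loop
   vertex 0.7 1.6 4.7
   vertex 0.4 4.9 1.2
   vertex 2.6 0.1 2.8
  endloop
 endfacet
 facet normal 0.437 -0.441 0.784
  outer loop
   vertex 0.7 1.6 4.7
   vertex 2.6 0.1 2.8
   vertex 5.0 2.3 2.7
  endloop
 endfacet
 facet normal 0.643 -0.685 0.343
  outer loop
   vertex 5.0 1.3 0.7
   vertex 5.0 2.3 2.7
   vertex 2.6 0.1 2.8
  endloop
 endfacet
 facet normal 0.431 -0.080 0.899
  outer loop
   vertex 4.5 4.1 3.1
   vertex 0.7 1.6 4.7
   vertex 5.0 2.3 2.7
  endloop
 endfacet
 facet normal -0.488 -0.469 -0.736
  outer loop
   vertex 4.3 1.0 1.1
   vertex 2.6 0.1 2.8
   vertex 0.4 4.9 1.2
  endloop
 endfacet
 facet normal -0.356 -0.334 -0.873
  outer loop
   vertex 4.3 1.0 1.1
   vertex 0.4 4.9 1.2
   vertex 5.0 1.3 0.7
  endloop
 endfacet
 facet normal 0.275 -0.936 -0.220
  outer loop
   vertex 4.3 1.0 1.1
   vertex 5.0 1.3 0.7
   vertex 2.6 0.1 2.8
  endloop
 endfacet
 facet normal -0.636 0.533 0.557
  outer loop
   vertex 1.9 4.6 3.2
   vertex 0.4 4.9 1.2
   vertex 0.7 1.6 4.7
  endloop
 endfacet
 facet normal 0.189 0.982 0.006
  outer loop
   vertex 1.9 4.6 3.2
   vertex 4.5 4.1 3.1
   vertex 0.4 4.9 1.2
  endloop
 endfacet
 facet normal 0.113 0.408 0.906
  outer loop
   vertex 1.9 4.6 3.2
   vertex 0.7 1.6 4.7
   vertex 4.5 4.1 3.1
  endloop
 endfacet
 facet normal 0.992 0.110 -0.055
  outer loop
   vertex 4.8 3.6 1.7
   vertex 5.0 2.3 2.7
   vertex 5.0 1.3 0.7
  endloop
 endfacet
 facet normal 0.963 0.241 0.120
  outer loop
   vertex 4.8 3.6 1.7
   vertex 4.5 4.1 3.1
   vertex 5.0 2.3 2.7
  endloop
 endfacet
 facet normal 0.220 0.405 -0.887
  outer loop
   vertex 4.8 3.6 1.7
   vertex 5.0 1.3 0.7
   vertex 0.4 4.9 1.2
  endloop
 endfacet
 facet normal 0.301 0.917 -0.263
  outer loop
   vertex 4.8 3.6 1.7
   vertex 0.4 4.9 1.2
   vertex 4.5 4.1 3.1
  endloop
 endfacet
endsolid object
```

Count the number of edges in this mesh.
21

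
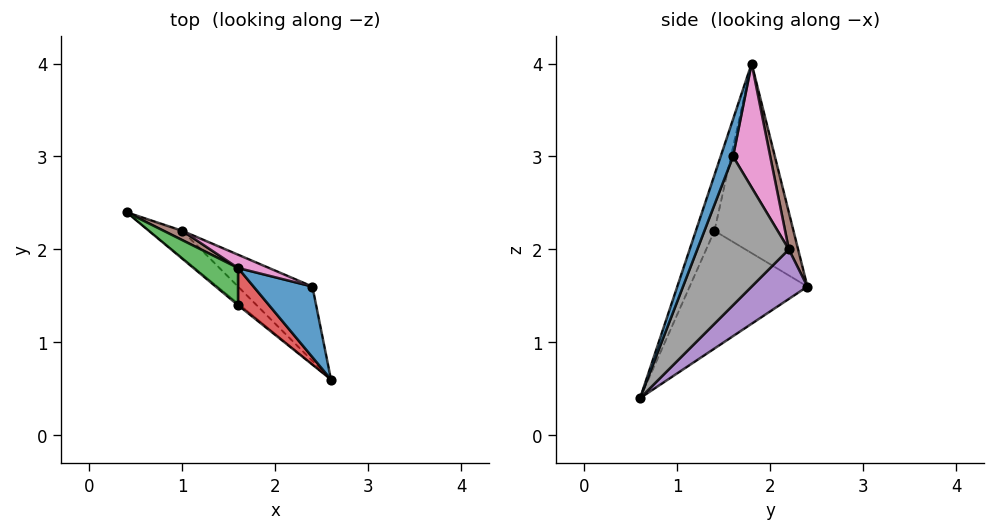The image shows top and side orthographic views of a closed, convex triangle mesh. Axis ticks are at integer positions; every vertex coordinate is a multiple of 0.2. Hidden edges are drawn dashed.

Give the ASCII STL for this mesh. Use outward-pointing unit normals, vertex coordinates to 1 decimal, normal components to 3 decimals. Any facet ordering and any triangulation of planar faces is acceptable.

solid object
 facet normal 0.230 -0.902 0.365
  outer loop
   vertex 2.4 1.6 3.0
   vertex 1.6 1.8 4.0
   vertex 2.6 0.6 0.4
  endloop
 endfacet
 facet normal -0.637 -0.771 -0.011
  outer loop
   vertex 1.6 1.4 2.2
   vertex 0.4 2.4 1.6
   vertex 2.6 0.6 0.4
  endloop
 endfacet
 facet normal -0.678 -0.718 0.159
  outer loop
   vertex 1.6 1.4 2.2
   vertex 1.6 1.8 4.0
   vertex 0.4 2.4 1.6
  endloop
 endfacet
 facet normal -0.364 -0.909 0.202
  outer loop
   vertex 1.6 1.4 2.2
   vertex 2.6 0.6 0.4
   vertex 1.6 1.8 4.0
  endloop
 endfacet
 facet normal 0.487 0.811 -0.324
  outer loop
   vertex 1.0 2.2 2.0
   vertex 2.6 0.6 0.4
   vertex 0.4 2.4 1.6
  endloop
 endfacet
 facet normal 0.241 0.963 0.120
  outer loop
   vertex 1.0 2.2 2.0
   vertex 0.4 2.4 1.6
   vertex 1.6 1.8 4.0
  endloop
 endfacet
 facet normal 0.341 0.936 0.085
  outer loop
   vertex 1.0 2.2 2.0
   vertex 1.6 1.8 4.0
   vertex 2.4 1.6 3.0
  endloop
 endfacet
 facet normal 0.535 0.802 -0.267
  outer loop
   vertex 1.0 2.2 2.0
   vertex 2.4 1.6 3.0
   vertex 2.6 0.6 0.4
  endloop
 endfacet
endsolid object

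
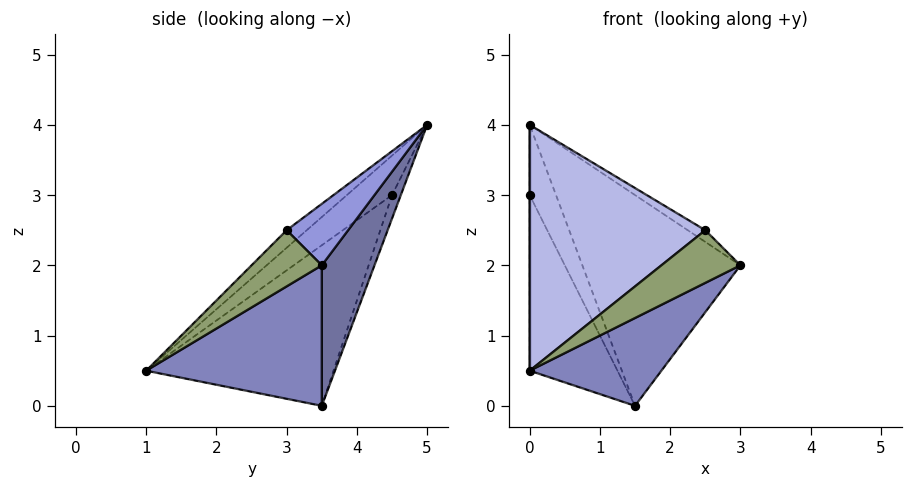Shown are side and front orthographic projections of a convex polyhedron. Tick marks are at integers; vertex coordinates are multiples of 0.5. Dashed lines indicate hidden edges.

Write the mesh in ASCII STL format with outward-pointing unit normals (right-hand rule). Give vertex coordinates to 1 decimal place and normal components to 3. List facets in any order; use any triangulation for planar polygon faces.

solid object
 facet normal 0.308 0.923 -0.231
  outer loop
   vertex 1.5 3.5 0.0
   vertex 0.0 5.0 4.0
   vertex 3.0 3.5 2.0
  endloop
 endfacet
 facet normal 0.686 -0.514 -0.514
  outer loop
   vertex 1.5 3.5 0.0
   vertex 3.0 3.5 2.0
   vertex 0.0 1.0 0.5
  endloop
 endfacet
 facet normal 0.605 0.173 0.777
  outer loop
   vertex 2.5 3.0 2.5
   vertex 3.0 3.5 2.0
   vertex 0.0 5.0 4.0
  endloop
 endfacet
 facet normal -0.075 -0.657 0.750
  outer loop
   vertex 2.5 3.0 2.5
   vertex 0.0 5.0 4.0
   vertex 0.0 1.0 0.5
  endloop
 endfacet
 facet normal 0.662 -0.745 -0.083
  outer loop
   vertex 2.5 3.0 2.5
   vertex 0.0 1.0 0.5
   vertex 3.0 3.5 2.0
  endloop
 endfacet
 facet normal -1.000 0.000 0.000
  outer loop
   vertex 0.0 4.5 3.0
   vertex 0.0 1.0 0.5
   vertex 0.0 5.0 4.0
  endloop
 endfacet
 facet normal -0.286 0.857 -0.429
  outer loop
   vertex 0.0 4.5 3.0
   vertex 0.0 5.0 4.0
   vertex 1.5 3.5 0.0
  endloop
 endfacet
 facet normal -0.778 0.365 -0.511
  outer loop
   vertex 0.0 4.5 3.0
   vertex 1.5 3.5 0.0
   vertex 0.0 1.0 0.5
  endloop
 endfacet
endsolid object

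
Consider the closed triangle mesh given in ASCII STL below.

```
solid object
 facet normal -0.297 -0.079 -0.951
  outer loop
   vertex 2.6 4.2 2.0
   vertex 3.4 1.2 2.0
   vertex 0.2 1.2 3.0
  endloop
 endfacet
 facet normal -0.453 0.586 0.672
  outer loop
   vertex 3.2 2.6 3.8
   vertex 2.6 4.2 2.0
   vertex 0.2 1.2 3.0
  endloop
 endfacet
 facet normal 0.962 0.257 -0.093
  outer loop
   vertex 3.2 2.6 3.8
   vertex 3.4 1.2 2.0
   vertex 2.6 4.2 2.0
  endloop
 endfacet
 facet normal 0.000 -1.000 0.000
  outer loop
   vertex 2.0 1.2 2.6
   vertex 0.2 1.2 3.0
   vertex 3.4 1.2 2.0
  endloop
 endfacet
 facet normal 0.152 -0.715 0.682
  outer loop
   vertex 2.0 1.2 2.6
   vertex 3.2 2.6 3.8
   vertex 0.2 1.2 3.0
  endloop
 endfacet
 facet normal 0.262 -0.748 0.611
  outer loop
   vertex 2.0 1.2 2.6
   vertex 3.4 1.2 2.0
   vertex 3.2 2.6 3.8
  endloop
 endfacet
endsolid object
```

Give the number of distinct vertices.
5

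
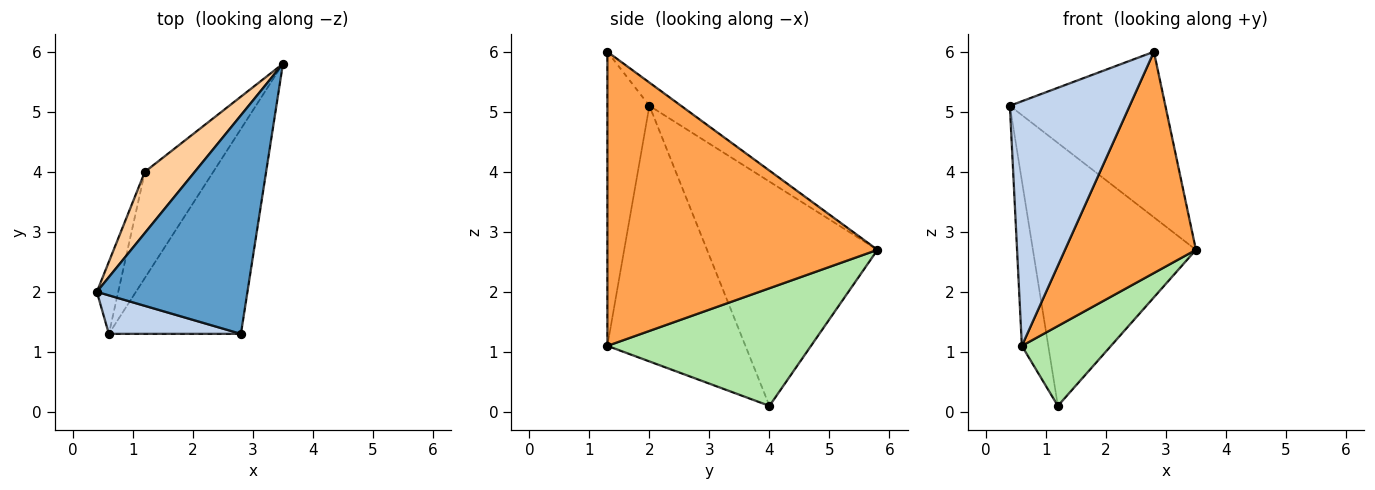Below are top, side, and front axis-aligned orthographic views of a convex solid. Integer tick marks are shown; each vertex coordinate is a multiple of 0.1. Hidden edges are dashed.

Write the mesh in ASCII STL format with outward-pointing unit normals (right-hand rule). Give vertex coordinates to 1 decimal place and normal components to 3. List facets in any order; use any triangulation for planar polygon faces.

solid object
 facet normal -0.122 0.599 0.791
  outer loop
   vertex 2.8 1.3 6.0
   vertex 3.5 5.8 2.7
   vertex 0.4 2.0 5.1
  endloop
 endfacet
 facet normal -0.327 -0.933 0.147
  outer loop
   vertex 0.6 1.3 1.1
   vertex 2.8 1.3 6.0
   vertex 0.4 2.0 5.1
  endloop
 endfacet
 facet normal 0.834 -0.404 -0.375
  outer loop
   vertex 0.6 1.3 1.1
   vertex 3.5 5.8 2.7
   vertex 2.8 1.3 6.0
  endloop
 endfacet
 facet normal -0.714 0.682 0.159
  outer loop
   vertex 1.2 4.0 0.1
   vertex 0.4 2.0 5.1
   vertex 3.5 5.8 2.7
  endloop
 endfacet
 facet normal -0.979 0.187 -0.082
  outer loop
   vertex 1.2 4.0 0.1
   vertex 0.6 1.3 1.1
   vertex 0.4 2.0 5.1
  endloop
 endfacet
 facet normal 0.808 -0.354 -0.470
  outer loop
   vertex 1.2 4.0 0.1
   vertex 3.5 5.8 2.7
   vertex 0.6 1.3 1.1
  endloop
 endfacet
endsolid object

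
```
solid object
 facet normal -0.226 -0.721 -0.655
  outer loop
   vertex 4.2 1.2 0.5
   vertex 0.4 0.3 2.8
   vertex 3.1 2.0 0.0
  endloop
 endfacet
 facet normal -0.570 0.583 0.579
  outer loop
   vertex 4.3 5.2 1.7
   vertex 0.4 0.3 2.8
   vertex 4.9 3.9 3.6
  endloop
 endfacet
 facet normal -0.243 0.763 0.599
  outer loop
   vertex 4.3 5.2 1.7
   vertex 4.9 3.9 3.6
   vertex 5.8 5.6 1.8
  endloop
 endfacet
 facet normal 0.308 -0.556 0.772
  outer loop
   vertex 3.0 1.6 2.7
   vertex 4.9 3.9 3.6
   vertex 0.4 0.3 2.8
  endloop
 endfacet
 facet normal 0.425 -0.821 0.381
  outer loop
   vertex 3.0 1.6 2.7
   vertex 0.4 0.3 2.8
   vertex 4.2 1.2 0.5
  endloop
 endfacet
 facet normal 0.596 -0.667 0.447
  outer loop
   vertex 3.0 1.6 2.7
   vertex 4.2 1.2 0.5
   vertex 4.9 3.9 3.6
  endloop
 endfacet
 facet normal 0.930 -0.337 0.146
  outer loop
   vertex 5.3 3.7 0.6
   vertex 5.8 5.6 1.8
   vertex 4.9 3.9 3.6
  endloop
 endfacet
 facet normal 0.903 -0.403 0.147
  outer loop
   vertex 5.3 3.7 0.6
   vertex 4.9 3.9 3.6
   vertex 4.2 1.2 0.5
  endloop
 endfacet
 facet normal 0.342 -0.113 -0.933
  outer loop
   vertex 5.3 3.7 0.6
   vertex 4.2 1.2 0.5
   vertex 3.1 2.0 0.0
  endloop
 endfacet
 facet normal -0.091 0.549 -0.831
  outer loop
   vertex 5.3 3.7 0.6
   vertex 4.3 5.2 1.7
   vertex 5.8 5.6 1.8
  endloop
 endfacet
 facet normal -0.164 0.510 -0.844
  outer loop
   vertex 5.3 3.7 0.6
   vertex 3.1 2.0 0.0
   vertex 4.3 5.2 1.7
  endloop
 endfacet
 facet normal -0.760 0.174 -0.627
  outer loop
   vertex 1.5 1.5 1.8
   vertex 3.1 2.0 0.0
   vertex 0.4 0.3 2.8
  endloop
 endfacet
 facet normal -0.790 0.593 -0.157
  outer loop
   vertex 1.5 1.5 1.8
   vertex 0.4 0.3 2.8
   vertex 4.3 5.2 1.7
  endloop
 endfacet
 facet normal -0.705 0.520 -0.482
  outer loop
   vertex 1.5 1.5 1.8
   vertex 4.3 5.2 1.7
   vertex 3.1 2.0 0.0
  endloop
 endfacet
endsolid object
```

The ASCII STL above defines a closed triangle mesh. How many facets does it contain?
14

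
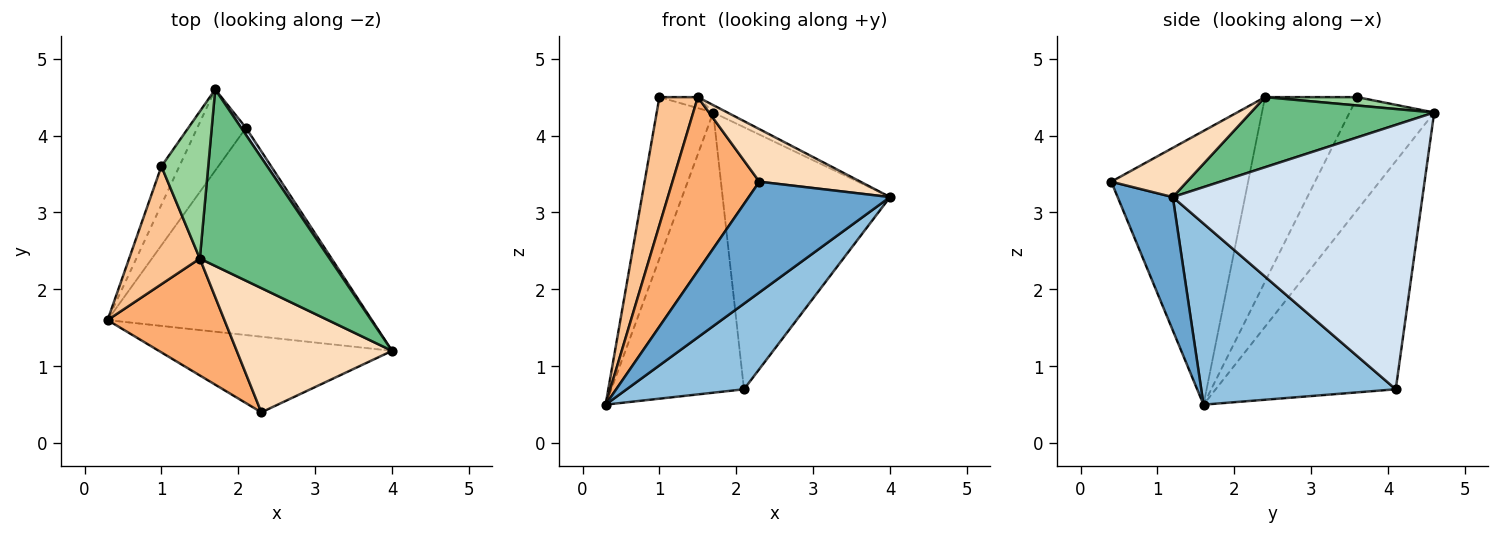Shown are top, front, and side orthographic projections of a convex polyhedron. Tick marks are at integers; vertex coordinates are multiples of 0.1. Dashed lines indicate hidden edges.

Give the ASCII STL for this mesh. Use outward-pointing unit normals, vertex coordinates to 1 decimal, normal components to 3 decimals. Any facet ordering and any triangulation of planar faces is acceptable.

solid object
 facet normal 0.307 -0.786 -0.537
  outer loop
   vertex 2.3 0.4 3.4
   vertex 0.3 1.6 0.5
   vertex 4.0 1.2 3.2
  endloop
 endfacet
 facet normal 0.535 -0.323 -0.781
  outer loop
   vertex 2.1 4.1 0.7
   vertex 4.0 1.2 3.2
   vertex 0.3 1.6 0.5
  endloop
 endfacet
 facet normal -0.793 0.585 -0.169
  outer loop
   vertex 2.1 4.1 0.7
   vertex 0.3 1.6 0.5
   vertex 1.7 4.6 4.3
  endloop
 endfacet
 facet normal 0.830 0.557 0.015
  outer loop
   vertex 2.1 4.1 0.7
   vertex 1.7 4.6 4.3
   vertex 4.0 1.2 3.2
  endloop
 endfacet
 facet normal -0.824 0.551 -0.131
  outer loop
   vertex 1.0 3.6 4.5
   vertex 1.7 4.6 4.3
   vertex 0.3 1.6 0.5
  endloop
 endfacet
 facet normal -0.794 -0.504 0.339
  outer loop
   vertex 1.5 2.4 4.5
   vertex 0.3 1.6 0.5
   vertex 2.3 0.4 3.4
  endloop
 endfacet
 facet normal -0.870 -0.363 0.334
  outer loop
   vertex 1.5 2.4 4.5
   vertex 1.0 3.6 4.5
   vertex 0.3 1.6 0.5
  endloop
 endfacet
 facet normal 0.280 -0.374 0.884
  outer loop
   vertex 1.5 2.4 4.5
   vertex 2.3 0.4 3.4
   vertex 4.0 1.2 3.2
  endloop
 endfacet
 facet normal 0.475 0.037 0.879
  outer loop
   vertex 1.5 2.4 4.5
   vertex 4.0 1.2 3.2
   vertex 1.7 4.6 4.3
  endloop
 endfacet
 facet normal 0.176 0.073 0.982
  outer loop
   vertex 1.5 2.4 4.5
   vertex 1.7 4.6 4.3
   vertex 1.0 3.6 4.5
  endloop
 endfacet
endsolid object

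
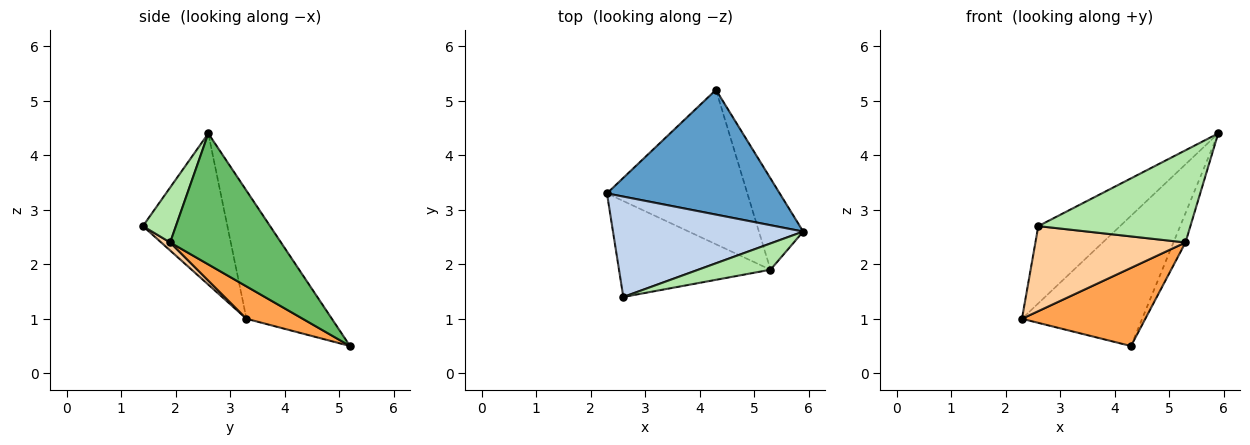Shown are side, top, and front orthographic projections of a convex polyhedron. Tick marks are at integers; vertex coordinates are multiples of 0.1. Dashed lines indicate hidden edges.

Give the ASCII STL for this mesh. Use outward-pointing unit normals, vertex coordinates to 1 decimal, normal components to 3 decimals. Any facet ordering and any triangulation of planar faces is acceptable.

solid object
 facet normal -0.456 0.642 0.616
  outer loop
   vertex 4.3 5.2 0.5
   vertex 2.3 3.3 1.0
   vertex 5.9 2.6 4.4
  endloop
 endfacet
 facet normal -0.533 0.516 0.671
  outer loop
   vertex 2.6 1.4 2.7
   vertex 5.9 2.6 4.4
   vertex 2.3 3.3 1.0
  endloop
 endfacet
 facet normal 0.202 -0.442 -0.874
  outer loop
   vertex 5.3 1.9 2.4
   vertex 2.3 3.3 1.0
   vertex 4.3 5.2 0.5
  endloop
 endfacet
 facet normal 0.040 -0.663 -0.748
  outer loop
   vertex 5.3 1.9 2.4
   vertex 2.6 1.4 2.7
   vertex 2.3 3.3 1.0
  endloop
 endfacet
 facet normal 0.942 0.102 -0.318
  outer loop
   vertex 5.3 1.9 2.4
   vertex 4.3 5.2 0.5
   vertex 5.9 2.6 4.4
  endloop
 endfacet
 facet normal 0.204 -0.941 0.268
  outer loop
   vertex 5.3 1.9 2.4
   vertex 5.9 2.6 4.4
   vertex 2.6 1.4 2.7
  endloop
 endfacet
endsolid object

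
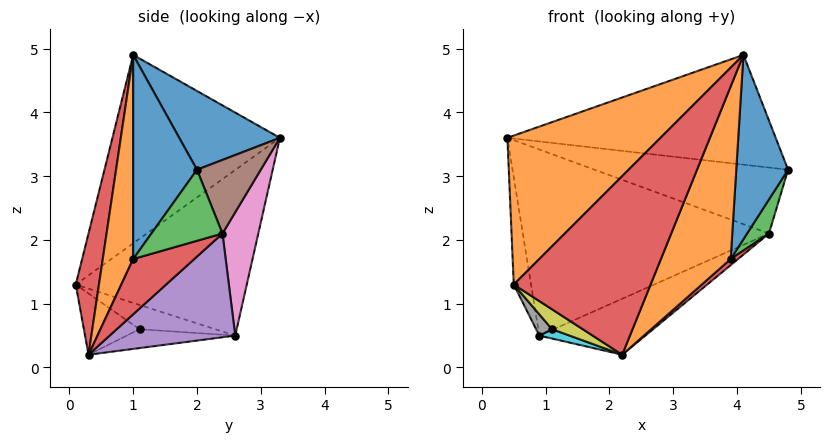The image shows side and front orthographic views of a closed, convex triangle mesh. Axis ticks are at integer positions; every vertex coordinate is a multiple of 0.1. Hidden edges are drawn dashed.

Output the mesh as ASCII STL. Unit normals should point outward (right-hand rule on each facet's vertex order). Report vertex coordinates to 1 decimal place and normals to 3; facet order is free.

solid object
 facet normal 0.294 0.783 0.549
  outer loop
   vertex 4.1 1.0 4.9
   vertex 4.8 2.0 3.1
   vertex 0.4 3.3 3.6
  endloop
 endfacet
 facet normal -0.547 -0.500 0.672
  outer loop
   vertex 4.1 1.0 4.9
   vertex 0.4 3.3 3.6
   vertex 0.5 0.1 1.3
  endloop
 endfacet
 facet normal -0.979 0.099 -0.180
  outer loop
   vertex 0.9 2.6 0.5
   vertex 0.5 0.1 1.3
   vertex 0.4 3.3 3.6
  endloop
 endfacet
 facet normal 0.167 -0.983 0.079
  outer loop
   vertex 2.2 0.3 0.2
   vertex 4.1 1.0 4.9
   vertex 0.5 0.1 1.3
  endloop
 endfacet
 facet normal 0.398 0.336 -0.854
  outer loop
   vertex 4.5 2.4 2.1
   vertex 2.2 0.3 0.2
   vertex 0.9 2.6 0.5
  endloop
 endfacet
 facet normal 0.301 0.913 0.275
  outer loop
   vertex 4.5 2.4 2.1
   vertex 0.4 3.3 3.6
   vertex 4.8 2.0 3.1
  endloop
 endfacet
 facet normal 0.141 0.970 -0.196
  outer loop
   vertex 4.5 2.4 2.1
   vertex 0.9 2.6 0.5
   vertex 0.4 3.3 3.6
  endloop
 endfacet
 facet normal -0.648 -0.136 -0.750
  outer loop
   vertex 1.1 1.1 0.6
   vertex 0.5 0.1 1.3
   vertex 0.9 2.6 0.5
  endloop
 endfacet
 facet normal -0.499 -0.276 -0.822
  outer loop
   vertex 1.1 1.1 0.6
   vertex 2.2 0.3 0.2
   vertex 0.5 0.1 1.3
  endloop
 endfacet
 facet normal -0.412 -0.115 -0.904
  outer loop
   vertex 1.1 1.1 0.6
   vertex 0.9 2.6 0.5
   vertex 2.2 0.3 0.2
  endloop
 endfacet
 facet normal 0.775 -0.630 -0.048
  outer loop
   vertex 3.9 1.0 1.7
   vertex 4.8 2.0 3.1
   vertex 4.1 1.0 4.9
  endloop
 endfacet
 facet normal 0.399 -0.916 -0.025
  outer loop
   vertex 3.9 1.0 1.7
   vertex 4.1 1.0 4.9
   vertex 2.2 0.3 0.2
  endloop
 endfacet
 facet normal 0.886 -0.273 -0.375
  outer loop
   vertex 3.9 1.0 1.7
   vertex 4.5 2.4 2.1
   vertex 4.8 2.0 3.1
  endloop
 endfacet
 facet normal 0.678 -0.082 -0.730
  outer loop
   vertex 3.9 1.0 1.7
   vertex 2.2 0.3 0.2
   vertex 4.5 2.4 2.1
  endloop
 endfacet
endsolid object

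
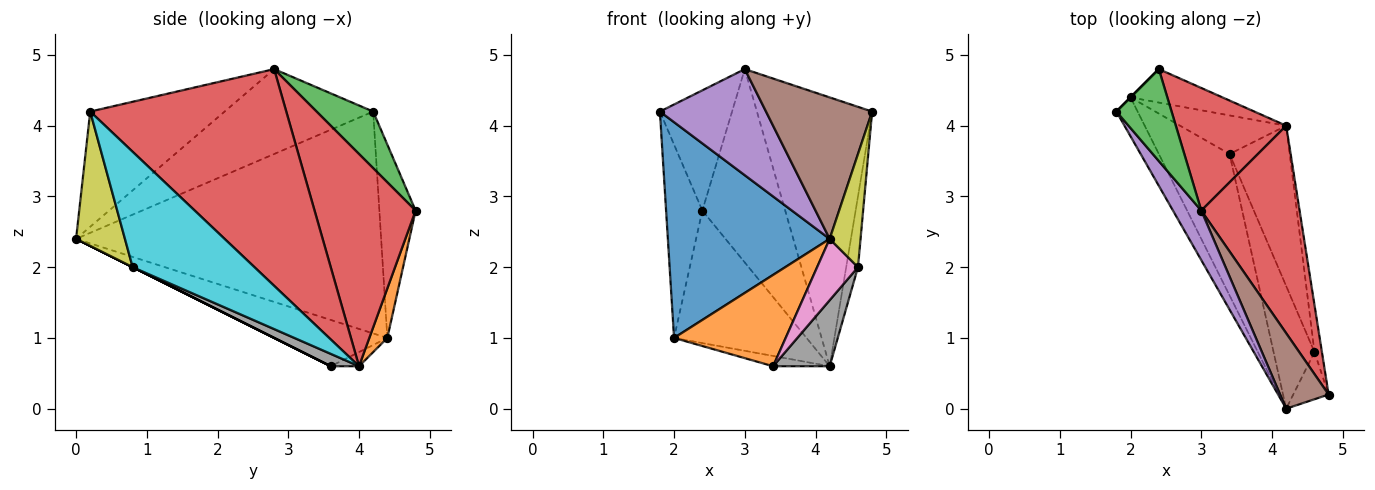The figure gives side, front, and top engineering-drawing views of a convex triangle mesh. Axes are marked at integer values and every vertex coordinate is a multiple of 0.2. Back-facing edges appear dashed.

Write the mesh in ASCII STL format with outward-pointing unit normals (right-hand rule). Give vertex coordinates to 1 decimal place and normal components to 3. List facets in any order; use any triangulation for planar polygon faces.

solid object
 facet normal -0.880 -0.467 -0.084
  outer loop
   vertex 2.0 4.4 1.0
   vertex 4.2 0.0 2.4
   vertex 1.8 4.2 4.2
  endloop
 endfacet
 facet normal -0.482 -0.475 -0.736
  outer loop
   vertex 2.0 4.4 1.0
   vertex 3.4 3.6 0.6
   vertex 4.2 0.0 2.4
  endloop
 endfacet
 facet normal -0.128 0.256 -0.958
  outer loop
   vertex 2.0 4.4 1.0
   vertex 4.2 4.0 0.6
   vertex 3.4 3.6 0.6
  endloop
 endfacet
 facet normal 0.803 0.472 0.364
  outer loop
   vertex 3.0 2.8 4.8
   vertex 4.8 0.2 4.2
   vertex 4.2 4.0 0.6
  endloop
 endfacet
 facet normal -0.785 -0.561 0.262
  outer loop
   vertex 3.0 2.8 4.8
   vertex 1.8 4.2 4.2
   vertex 4.2 0.0 2.4
  endloop
 endfacet
 facet normal -0.745 -0.588 0.314
  outer loop
   vertex 3.0 2.8 4.8
   vertex 4.2 0.0 2.4
   vertex 4.8 0.2 4.2
  endloop
 endfacet
 facet normal 0.000 -0.447 -0.894
  outer loop
   vertex 4.6 0.8 2.0
   vertex 4.2 0.0 2.4
   vertex 3.4 3.6 0.6
  endloop
 endfacet
 facet normal 0.187 -0.374 -0.908
  outer loop
   vertex 4.6 0.8 2.0
   vertex 3.4 3.6 0.6
   vertex 4.2 4.0 0.6
  endloop
 endfacet
 facet normal 0.825 -0.521 -0.217
  outer loop
   vertex 4.6 0.8 2.0
   vertex 4.8 0.2 4.2
   vertex 4.2 0.0 2.4
  endloop
 endfacet
 facet normal 0.993 0.096 -0.064
  outer loop
   vertex 4.6 0.8 2.0
   vertex 4.2 4.0 0.6
   vertex 4.8 0.2 4.2
  endloop
 endfacet
 facet normal -0.707 0.707 0.000
  outer loop
   vertex 2.4 4.8 2.8
   vertex 2.0 4.4 1.0
   vertex 1.8 4.2 4.2
  endloop
 endfacet
 facet normal 0.131 0.961 -0.243
  outer loop
   vertex 2.4 4.8 2.8
   vertex 4.2 4.0 0.6
   vertex 2.0 4.4 1.0
  endloop
 endfacet
 facet normal 0.529 0.674 0.516
  outer loop
   vertex 2.4 4.8 2.8
   vertex 1.8 4.2 4.2
   vertex 3.0 2.8 4.8
  endloop
 endfacet
 facet normal 0.717 0.588 0.373
  outer loop
   vertex 2.4 4.8 2.8
   vertex 3.0 2.8 4.8
   vertex 4.2 4.0 0.6
  endloop
 endfacet
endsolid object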